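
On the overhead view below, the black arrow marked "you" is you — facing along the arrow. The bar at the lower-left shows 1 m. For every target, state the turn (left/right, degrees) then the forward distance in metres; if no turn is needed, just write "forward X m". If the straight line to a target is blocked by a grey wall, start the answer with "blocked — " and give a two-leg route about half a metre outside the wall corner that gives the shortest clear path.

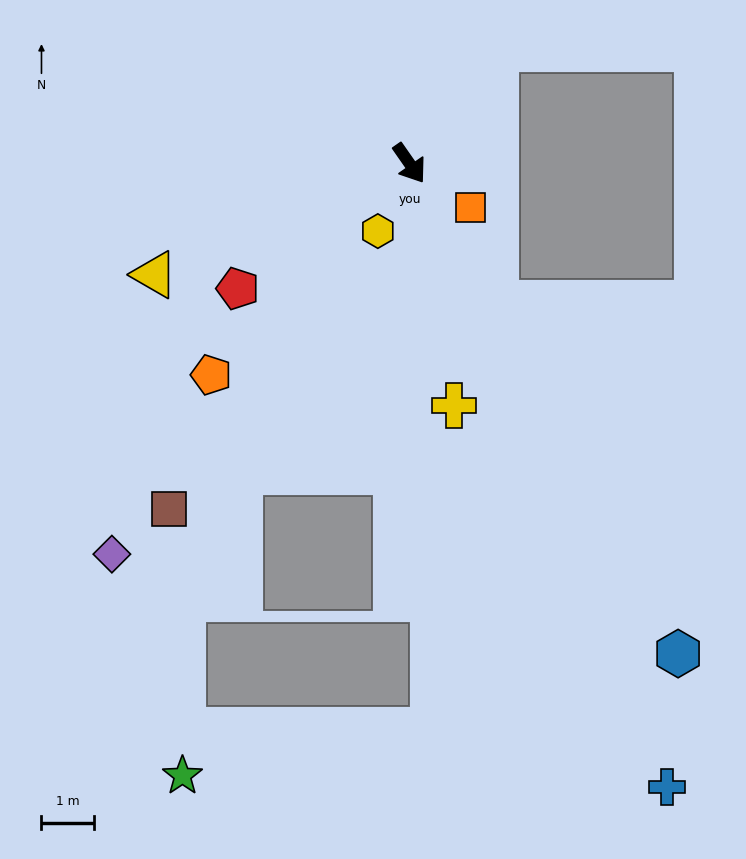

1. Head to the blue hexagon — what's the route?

turn right 6°, forward 10.6 m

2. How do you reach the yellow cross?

turn right 24°, forward 4.7 m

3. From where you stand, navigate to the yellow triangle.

turn right 101°, forward 5.3 m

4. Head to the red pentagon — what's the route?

turn right 89°, forward 4.0 m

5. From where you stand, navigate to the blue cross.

turn right 12°, forward 12.8 m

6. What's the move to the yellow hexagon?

turn right 60°, forward 1.4 m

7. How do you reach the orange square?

turn left 19°, forward 1.4 m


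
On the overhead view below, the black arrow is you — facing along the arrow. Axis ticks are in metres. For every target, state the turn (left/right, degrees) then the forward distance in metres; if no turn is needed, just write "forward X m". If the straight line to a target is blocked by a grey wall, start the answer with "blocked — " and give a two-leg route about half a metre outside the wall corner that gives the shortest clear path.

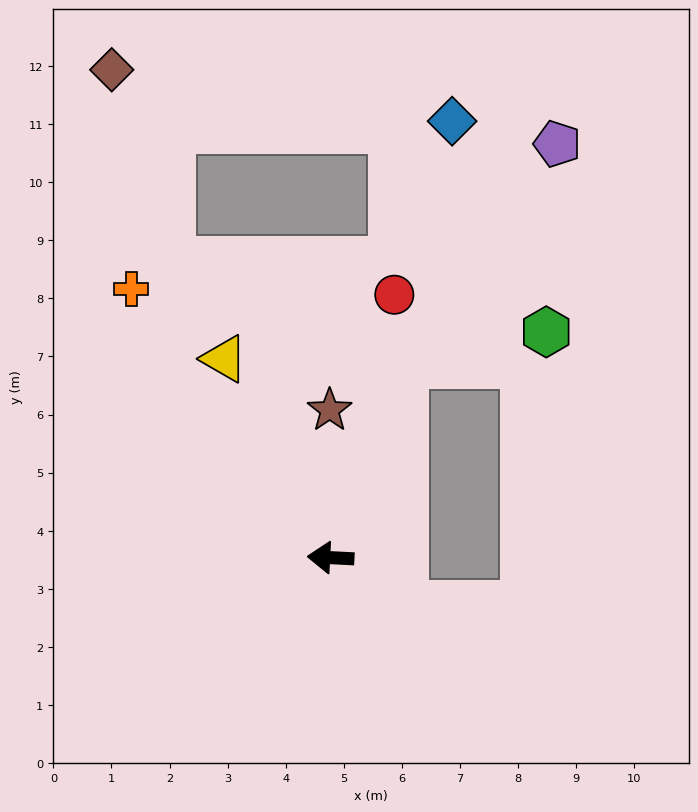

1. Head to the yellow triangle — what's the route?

turn right 59°, forward 3.9 m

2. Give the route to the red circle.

turn right 101°, forward 4.7 m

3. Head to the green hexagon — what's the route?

blocked — turn right 108°, forward 3.6 m, then turn right 57°, forward 2.5 m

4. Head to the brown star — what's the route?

turn right 87°, forward 2.5 m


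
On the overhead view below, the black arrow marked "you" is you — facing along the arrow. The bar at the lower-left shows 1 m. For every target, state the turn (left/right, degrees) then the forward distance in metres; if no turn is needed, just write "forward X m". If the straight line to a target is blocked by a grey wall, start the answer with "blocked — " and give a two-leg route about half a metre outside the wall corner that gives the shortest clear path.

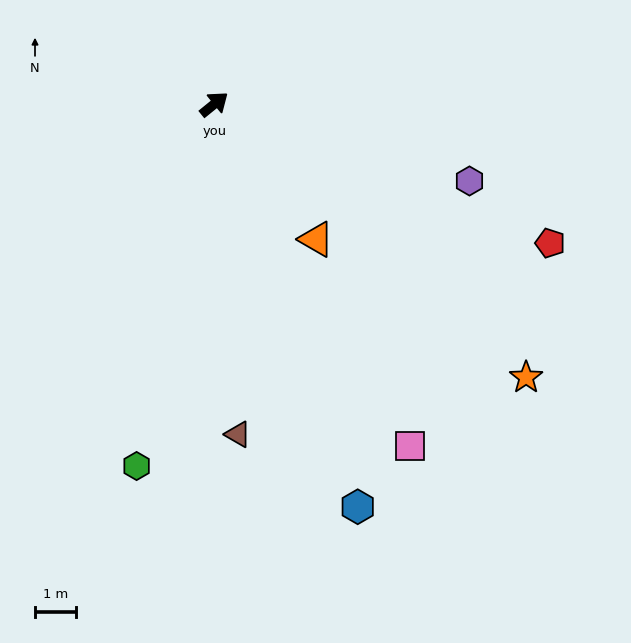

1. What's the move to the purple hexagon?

turn right 56°, forward 6.5 m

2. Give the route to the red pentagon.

turn right 62°, forward 8.9 m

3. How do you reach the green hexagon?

turn right 141°, forward 9.0 m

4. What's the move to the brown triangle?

turn right 125°, forward 8.1 m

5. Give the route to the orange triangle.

turn right 92°, forward 4.1 m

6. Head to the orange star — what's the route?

turn right 80°, forward 10.1 m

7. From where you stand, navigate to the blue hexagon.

turn right 109°, forward 10.4 m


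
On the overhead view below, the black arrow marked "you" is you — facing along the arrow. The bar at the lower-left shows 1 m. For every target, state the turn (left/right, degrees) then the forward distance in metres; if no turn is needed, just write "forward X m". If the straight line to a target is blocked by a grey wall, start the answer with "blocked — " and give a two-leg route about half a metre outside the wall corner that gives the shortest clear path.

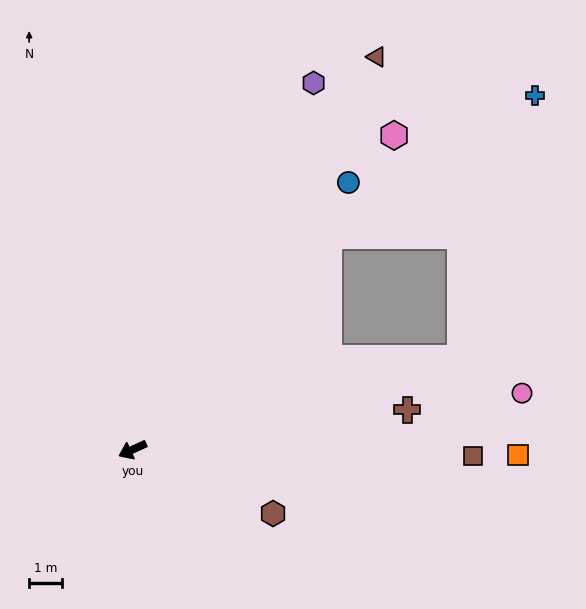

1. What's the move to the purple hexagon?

turn right 141°, forward 12.6 m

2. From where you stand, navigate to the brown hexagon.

turn left 131°, forward 4.8 m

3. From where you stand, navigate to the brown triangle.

turn right 147°, forward 14.3 m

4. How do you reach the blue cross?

blocked — turn right 157°, forward 9.0 m, then turn right 14°, forward 7.7 m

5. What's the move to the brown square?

turn left 154°, forward 10.5 m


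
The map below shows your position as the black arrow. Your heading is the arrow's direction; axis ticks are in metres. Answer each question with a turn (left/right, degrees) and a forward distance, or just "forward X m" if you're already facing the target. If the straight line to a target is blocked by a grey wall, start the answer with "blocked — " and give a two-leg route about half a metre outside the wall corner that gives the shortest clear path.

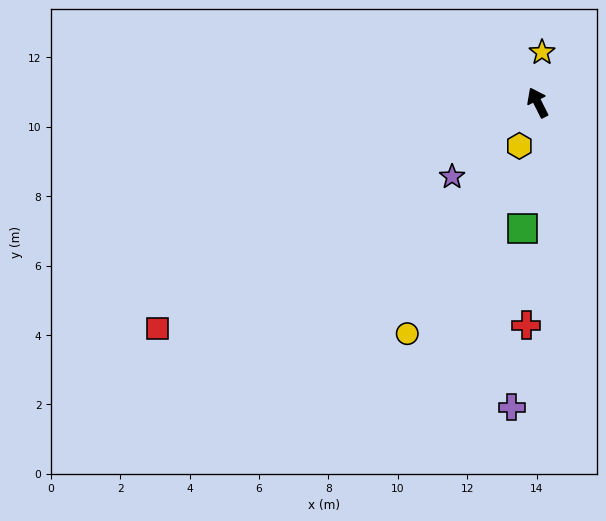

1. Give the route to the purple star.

turn left 104°, forward 3.3 m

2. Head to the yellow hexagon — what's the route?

turn left 130°, forward 1.4 m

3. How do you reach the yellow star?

turn right 32°, forward 1.5 m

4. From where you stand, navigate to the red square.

turn left 94°, forward 12.7 m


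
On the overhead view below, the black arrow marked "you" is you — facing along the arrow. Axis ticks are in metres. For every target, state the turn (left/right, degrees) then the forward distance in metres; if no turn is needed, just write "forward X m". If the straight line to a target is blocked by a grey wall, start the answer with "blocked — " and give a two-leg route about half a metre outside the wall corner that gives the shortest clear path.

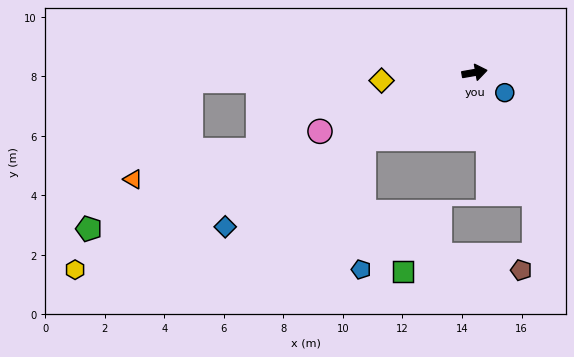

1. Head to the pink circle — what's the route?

turn right 169°, forward 5.6 m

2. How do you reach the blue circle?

turn right 44°, forward 1.2 m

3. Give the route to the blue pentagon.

blocked — turn right 159°, forward 4.3 m, then turn left 58°, forward 4.4 m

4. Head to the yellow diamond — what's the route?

turn left 175°, forward 3.1 m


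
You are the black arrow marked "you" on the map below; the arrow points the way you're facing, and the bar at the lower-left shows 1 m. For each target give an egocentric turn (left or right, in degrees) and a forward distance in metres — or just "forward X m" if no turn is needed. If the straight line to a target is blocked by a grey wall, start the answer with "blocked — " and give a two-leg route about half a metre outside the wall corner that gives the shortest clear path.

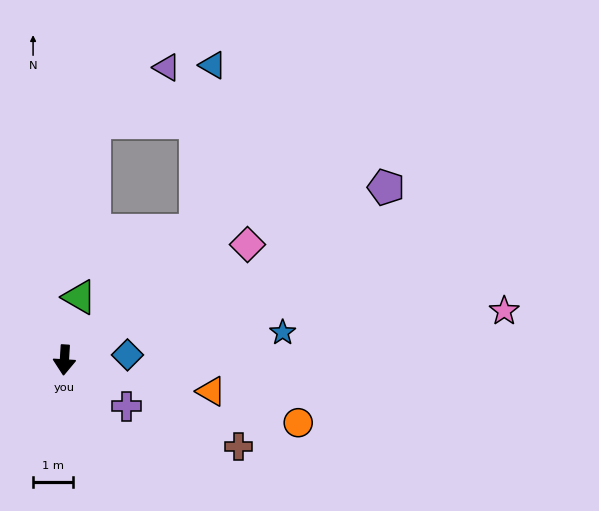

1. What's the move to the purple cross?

turn left 57°, forward 1.9 m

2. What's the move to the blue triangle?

blocked — turn left 138°, forward 4.6 m, then turn left 40°, forward 4.2 m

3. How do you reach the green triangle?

turn left 170°, forward 1.6 m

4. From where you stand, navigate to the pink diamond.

turn left 126°, forward 5.4 m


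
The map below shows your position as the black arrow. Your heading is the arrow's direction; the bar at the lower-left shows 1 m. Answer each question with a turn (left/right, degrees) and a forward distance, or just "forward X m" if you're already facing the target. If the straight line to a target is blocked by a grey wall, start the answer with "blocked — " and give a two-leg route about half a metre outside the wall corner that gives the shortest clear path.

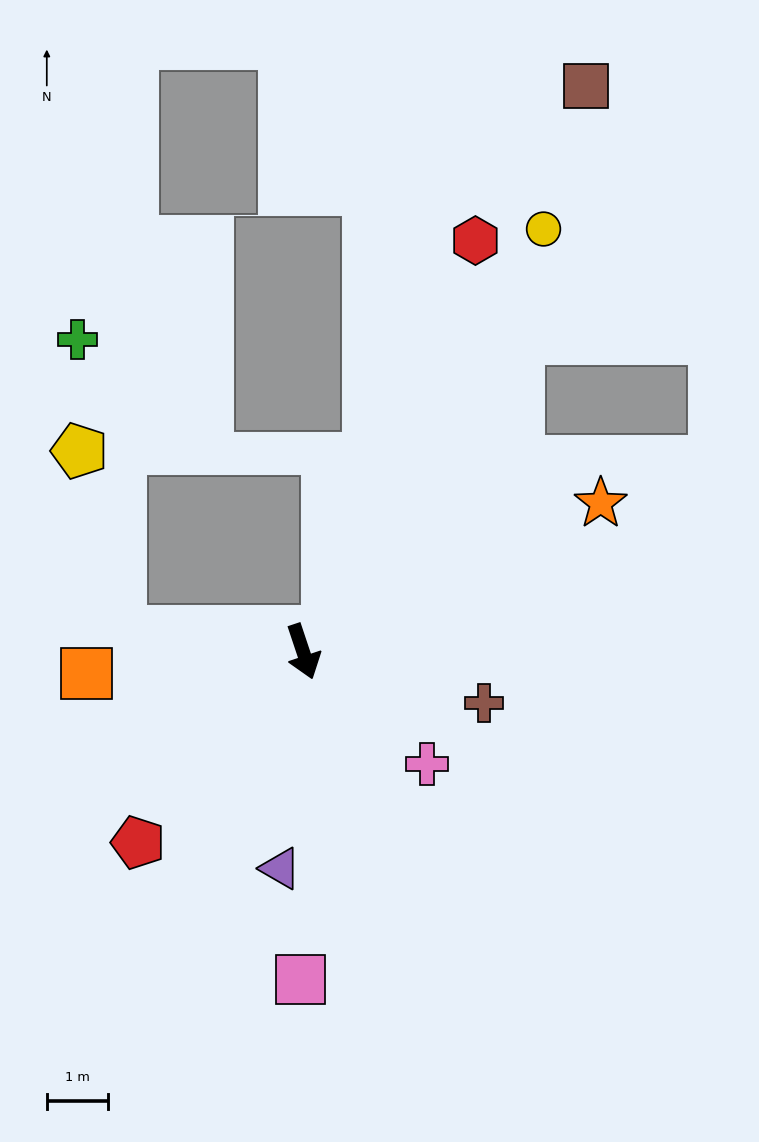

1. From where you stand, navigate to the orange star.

turn left 98°, forward 5.5 m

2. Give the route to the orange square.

turn right 103°, forward 3.6 m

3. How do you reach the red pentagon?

turn right 59°, forward 4.2 m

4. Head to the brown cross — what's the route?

turn left 56°, forward 3.1 m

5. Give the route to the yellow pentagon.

blocked — turn right 115°, forward 3.0 m, then turn right 71°, forward 3.0 m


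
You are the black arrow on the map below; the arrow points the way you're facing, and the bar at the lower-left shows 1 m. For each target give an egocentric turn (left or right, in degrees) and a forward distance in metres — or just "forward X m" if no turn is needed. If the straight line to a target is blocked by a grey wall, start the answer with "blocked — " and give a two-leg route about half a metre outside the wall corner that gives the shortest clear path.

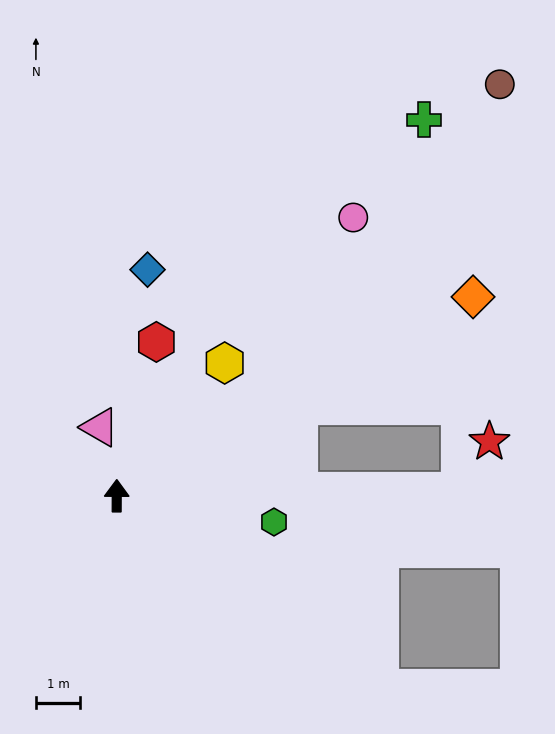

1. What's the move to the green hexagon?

turn right 99°, forward 3.6 m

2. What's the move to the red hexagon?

turn right 14°, forward 3.6 m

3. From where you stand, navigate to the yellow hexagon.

turn right 39°, forward 3.9 m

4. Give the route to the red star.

blocked — turn right 89°, forward 7.8 m, then turn left 58°, forward 1.3 m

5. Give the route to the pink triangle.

turn left 14°, forward 1.6 m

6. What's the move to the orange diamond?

turn right 61°, forward 9.2 m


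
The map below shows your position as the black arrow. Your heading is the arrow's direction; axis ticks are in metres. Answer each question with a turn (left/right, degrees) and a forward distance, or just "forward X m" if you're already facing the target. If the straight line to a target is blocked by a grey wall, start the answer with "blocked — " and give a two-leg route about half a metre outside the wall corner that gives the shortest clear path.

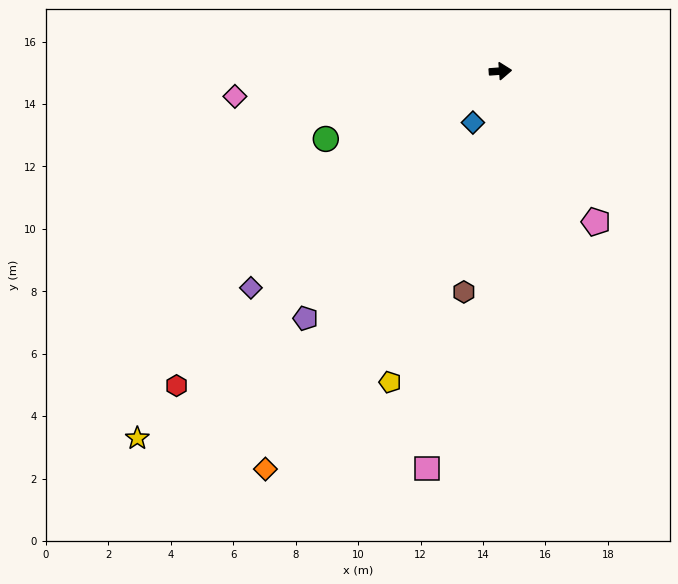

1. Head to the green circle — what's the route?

turn right 163°, forward 6.0 m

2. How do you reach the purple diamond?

turn right 143°, forward 10.6 m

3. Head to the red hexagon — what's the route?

turn right 140°, forward 14.5 m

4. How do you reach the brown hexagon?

turn right 104°, forward 7.2 m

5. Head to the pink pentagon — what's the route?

turn right 62°, forward 5.7 m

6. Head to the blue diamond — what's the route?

turn right 122°, forward 1.9 m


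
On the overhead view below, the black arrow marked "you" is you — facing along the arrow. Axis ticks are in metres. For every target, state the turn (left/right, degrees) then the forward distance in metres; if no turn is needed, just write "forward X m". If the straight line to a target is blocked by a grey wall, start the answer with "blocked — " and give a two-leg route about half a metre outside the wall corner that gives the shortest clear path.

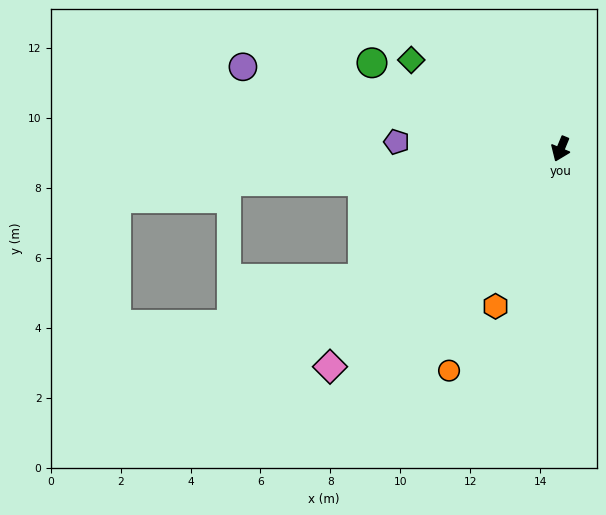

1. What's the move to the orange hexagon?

forward 4.9 m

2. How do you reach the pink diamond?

turn right 24°, forward 9.1 m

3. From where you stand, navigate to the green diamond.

turn right 98°, forward 5.0 m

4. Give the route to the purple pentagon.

turn right 70°, forward 4.7 m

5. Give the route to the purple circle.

turn right 82°, forward 9.4 m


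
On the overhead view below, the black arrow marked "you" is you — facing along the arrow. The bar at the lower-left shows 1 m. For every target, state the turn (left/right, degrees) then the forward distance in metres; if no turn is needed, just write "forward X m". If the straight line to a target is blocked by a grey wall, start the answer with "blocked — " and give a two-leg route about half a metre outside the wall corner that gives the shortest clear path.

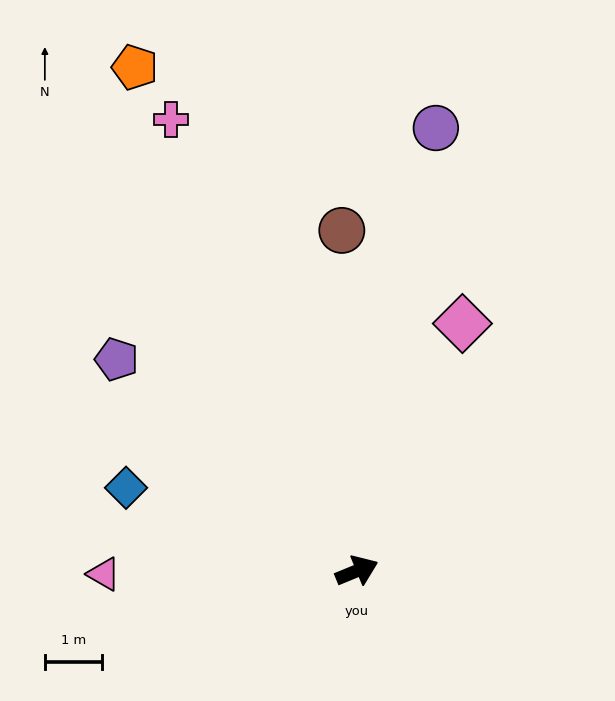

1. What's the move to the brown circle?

turn left 70°, forward 5.9 m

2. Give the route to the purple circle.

turn left 58°, forward 7.8 m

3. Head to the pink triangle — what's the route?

turn left 158°, forward 4.4 m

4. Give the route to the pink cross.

turn left 90°, forward 8.5 m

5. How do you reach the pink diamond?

turn left 45°, forward 4.7 m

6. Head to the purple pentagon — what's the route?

turn left 116°, forward 5.6 m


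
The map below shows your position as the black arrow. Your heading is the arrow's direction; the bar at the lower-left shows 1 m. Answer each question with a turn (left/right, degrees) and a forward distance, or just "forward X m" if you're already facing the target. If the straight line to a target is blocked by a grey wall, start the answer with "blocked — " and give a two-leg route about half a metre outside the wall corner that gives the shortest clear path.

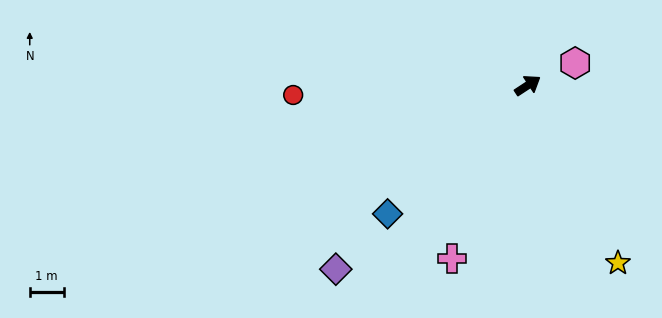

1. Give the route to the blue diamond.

turn right 171°, forward 5.6 m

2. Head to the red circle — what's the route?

turn left 149°, forward 6.9 m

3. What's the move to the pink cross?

turn right 147°, forward 5.5 m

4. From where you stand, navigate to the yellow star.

turn right 96°, forward 5.8 m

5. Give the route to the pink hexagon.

turn right 8°, forward 1.5 m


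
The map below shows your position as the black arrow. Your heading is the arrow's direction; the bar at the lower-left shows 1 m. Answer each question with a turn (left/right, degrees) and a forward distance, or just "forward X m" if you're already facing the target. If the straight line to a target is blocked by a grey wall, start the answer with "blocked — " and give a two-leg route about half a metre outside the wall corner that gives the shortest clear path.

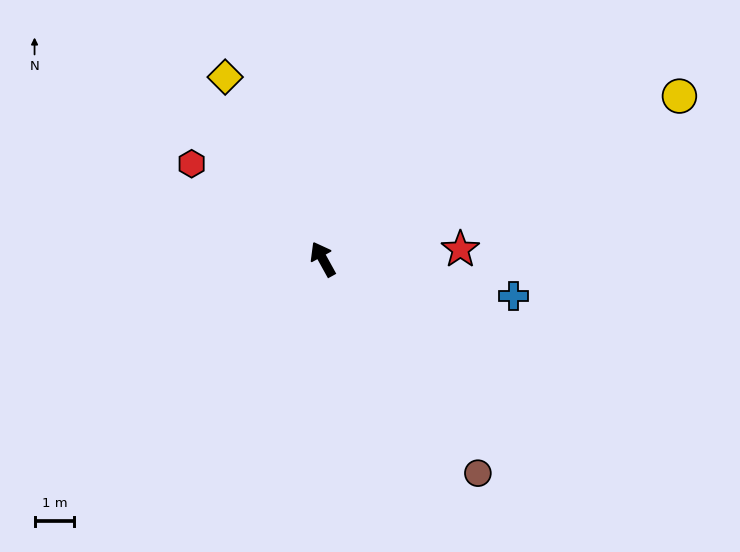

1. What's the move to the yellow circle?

turn right 94°, forward 9.8 m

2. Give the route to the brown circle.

turn right 173°, forward 6.6 m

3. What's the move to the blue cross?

turn right 130°, forward 4.9 m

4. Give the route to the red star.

turn right 115°, forward 3.5 m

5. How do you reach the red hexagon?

turn left 25°, forward 4.1 m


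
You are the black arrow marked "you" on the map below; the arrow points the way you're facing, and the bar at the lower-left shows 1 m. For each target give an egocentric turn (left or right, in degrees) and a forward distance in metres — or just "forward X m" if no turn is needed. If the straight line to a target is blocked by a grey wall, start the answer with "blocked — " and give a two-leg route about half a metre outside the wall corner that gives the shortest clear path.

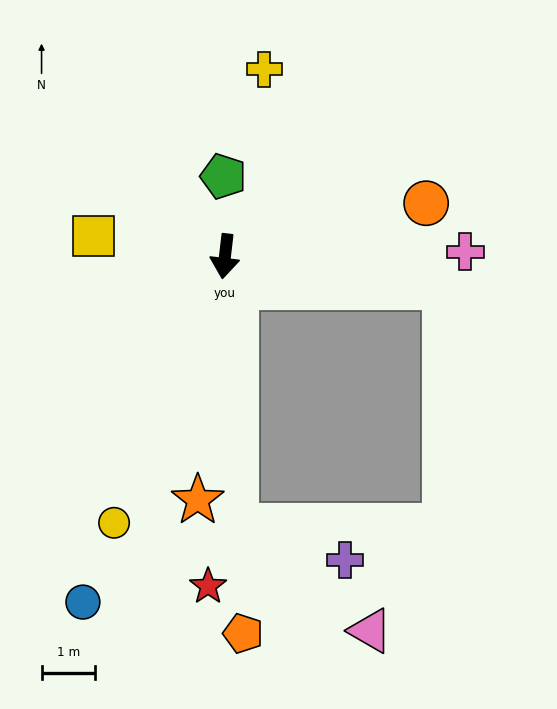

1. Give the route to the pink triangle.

blocked — turn left 9°, forward 5.1 m, then turn left 50°, forward 3.2 m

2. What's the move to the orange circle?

turn left 111°, forward 3.9 m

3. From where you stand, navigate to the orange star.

forward 4.6 m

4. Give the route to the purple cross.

blocked — turn left 9°, forward 5.1 m, then turn left 70°, forward 2.1 m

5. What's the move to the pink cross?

turn left 98°, forward 4.5 m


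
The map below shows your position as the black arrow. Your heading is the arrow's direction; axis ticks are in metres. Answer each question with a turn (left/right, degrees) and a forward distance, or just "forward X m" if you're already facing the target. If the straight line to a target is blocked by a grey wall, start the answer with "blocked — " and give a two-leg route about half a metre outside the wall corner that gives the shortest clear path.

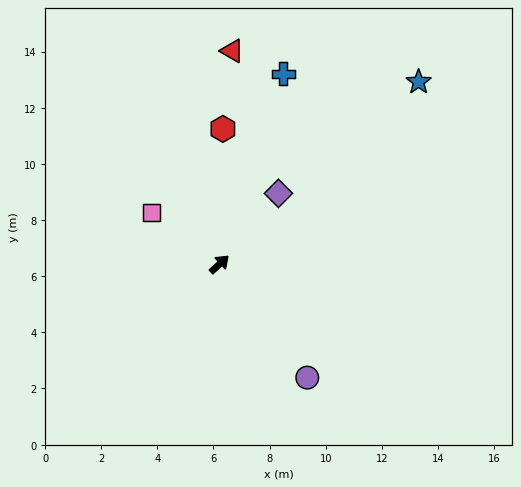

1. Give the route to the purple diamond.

turn left 7°, forward 3.3 m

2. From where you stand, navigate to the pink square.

turn left 100°, forward 3.0 m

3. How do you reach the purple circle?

turn right 95°, forward 5.1 m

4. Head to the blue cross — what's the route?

turn left 29°, forward 7.2 m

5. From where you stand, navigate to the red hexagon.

turn left 46°, forward 4.8 m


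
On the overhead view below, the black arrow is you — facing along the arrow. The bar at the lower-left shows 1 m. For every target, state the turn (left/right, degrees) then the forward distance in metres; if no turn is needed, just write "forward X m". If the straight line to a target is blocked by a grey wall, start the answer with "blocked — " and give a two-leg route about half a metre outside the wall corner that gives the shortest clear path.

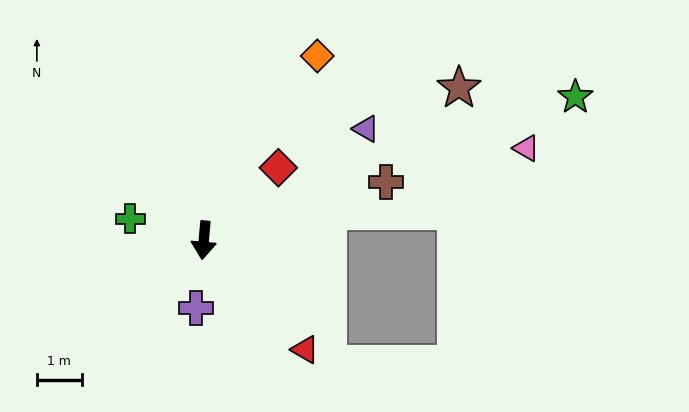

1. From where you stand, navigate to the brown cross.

turn left 113°, forward 4.3 m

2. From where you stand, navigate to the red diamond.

turn left 139°, forward 2.3 m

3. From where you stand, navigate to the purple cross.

forward 1.5 m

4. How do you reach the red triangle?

turn left 48°, forward 3.3 m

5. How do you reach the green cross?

turn right 101°, forward 1.7 m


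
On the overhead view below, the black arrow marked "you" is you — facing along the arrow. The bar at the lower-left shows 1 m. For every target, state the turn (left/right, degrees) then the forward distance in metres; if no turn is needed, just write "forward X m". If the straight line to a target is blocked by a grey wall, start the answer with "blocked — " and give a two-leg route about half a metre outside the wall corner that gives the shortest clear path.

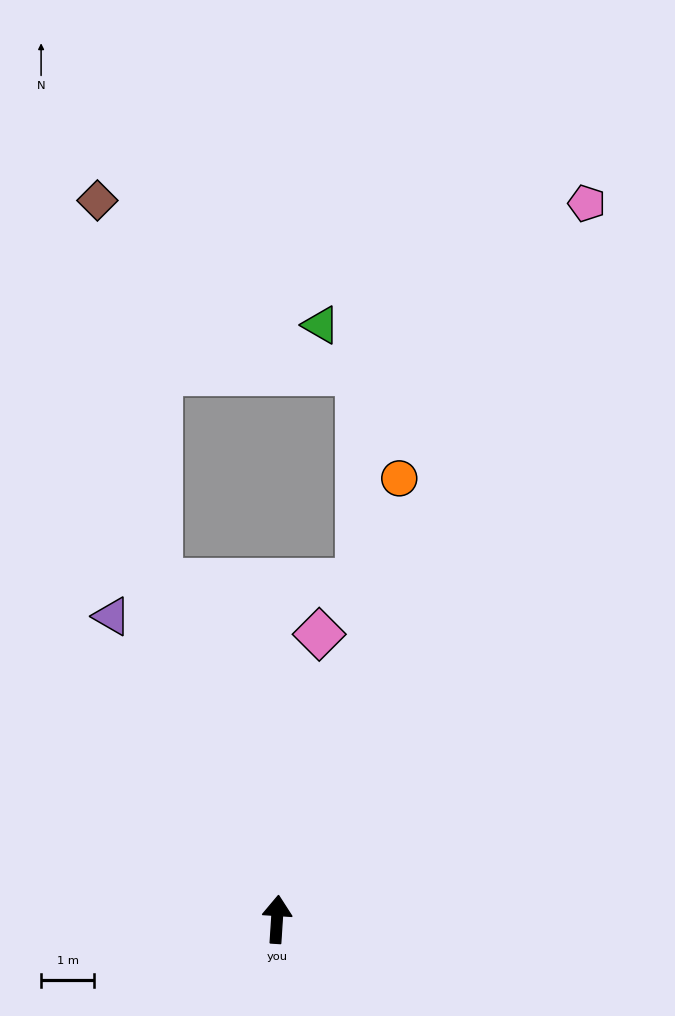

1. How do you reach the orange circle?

turn right 12°, forward 8.6 m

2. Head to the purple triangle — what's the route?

turn left 32°, forward 6.5 m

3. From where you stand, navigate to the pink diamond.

turn right 5°, forward 5.4 m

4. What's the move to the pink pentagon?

turn right 20°, forward 14.7 m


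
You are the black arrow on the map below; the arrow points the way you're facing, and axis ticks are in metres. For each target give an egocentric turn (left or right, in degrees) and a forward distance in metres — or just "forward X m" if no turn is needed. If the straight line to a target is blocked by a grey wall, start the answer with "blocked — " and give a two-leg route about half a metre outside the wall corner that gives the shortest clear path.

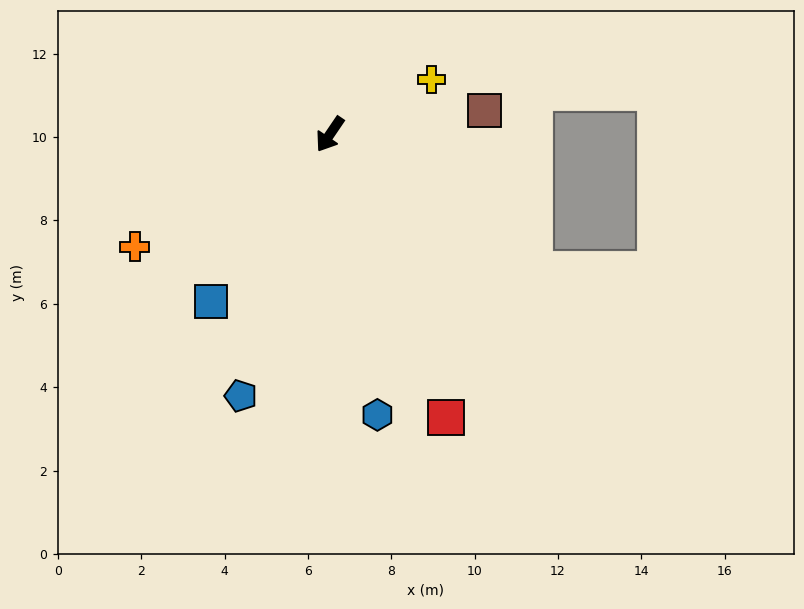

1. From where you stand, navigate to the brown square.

turn left 133°, forward 3.7 m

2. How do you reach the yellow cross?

turn left 152°, forward 2.8 m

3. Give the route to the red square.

turn left 56°, forward 7.3 m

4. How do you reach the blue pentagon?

turn left 15°, forward 6.6 m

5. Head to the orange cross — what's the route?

turn right 26°, forward 5.4 m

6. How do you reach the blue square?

forward 4.9 m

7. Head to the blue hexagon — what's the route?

turn left 44°, forward 6.8 m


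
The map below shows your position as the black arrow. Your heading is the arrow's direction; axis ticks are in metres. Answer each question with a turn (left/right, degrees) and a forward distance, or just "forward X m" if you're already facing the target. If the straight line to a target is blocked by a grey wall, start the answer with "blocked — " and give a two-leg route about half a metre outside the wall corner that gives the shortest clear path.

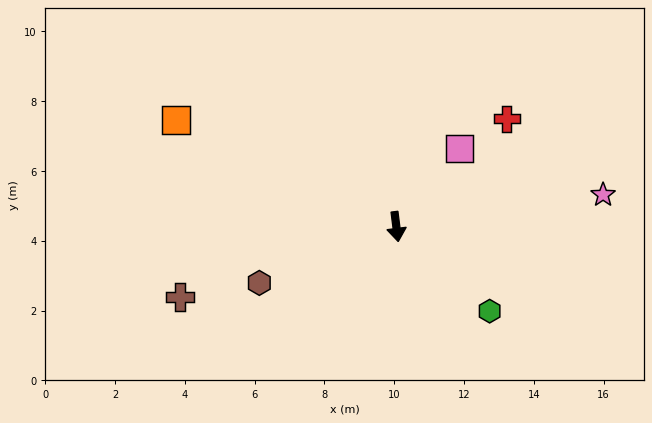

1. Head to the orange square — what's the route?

turn right 123°, forward 7.0 m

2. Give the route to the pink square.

turn left 134°, forward 2.9 m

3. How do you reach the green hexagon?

turn left 41°, forward 3.6 m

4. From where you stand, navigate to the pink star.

turn left 92°, forward 6.0 m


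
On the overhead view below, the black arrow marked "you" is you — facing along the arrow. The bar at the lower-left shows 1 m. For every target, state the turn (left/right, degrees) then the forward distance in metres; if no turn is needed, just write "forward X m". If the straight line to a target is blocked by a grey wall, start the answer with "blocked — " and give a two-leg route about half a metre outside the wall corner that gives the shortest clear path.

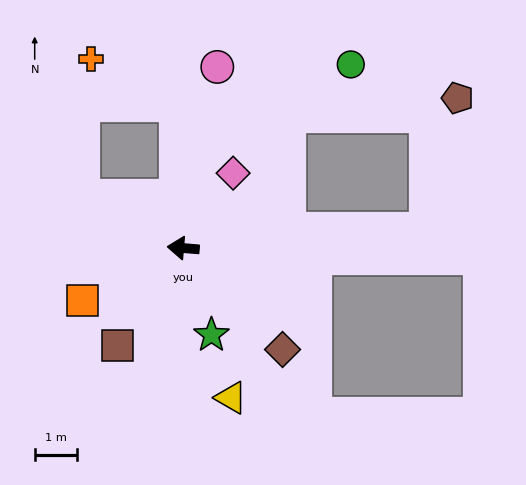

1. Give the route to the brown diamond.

turn left 139°, forward 3.3 m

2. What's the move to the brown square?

turn left 61°, forward 2.8 m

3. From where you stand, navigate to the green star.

turn left 113°, forward 2.1 m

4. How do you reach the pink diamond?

turn right 119°, forward 2.1 m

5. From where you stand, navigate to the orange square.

turn left 32°, forward 2.7 m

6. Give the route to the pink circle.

turn right 96°, forward 4.3 m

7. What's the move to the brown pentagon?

blocked — turn right 171°, forward 5.7 m, then turn left 73°, forward 3.2 m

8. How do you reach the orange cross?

blocked — turn right 83°, forward 3.4 m, then turn left 60°, forward 2.3 m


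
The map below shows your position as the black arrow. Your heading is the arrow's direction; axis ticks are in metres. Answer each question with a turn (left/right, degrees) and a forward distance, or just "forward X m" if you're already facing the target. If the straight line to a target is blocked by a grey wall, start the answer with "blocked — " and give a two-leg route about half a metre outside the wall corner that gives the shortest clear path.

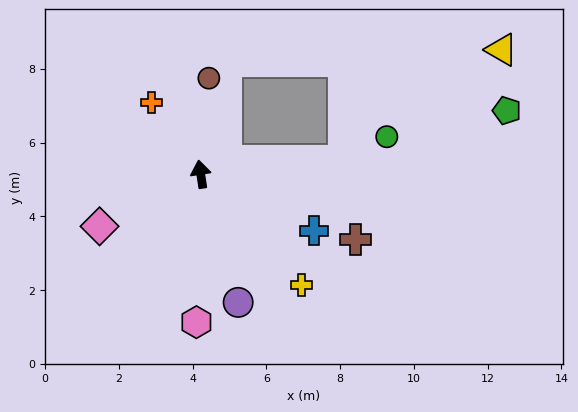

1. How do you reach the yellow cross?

turn right 146°, forward 4.1 m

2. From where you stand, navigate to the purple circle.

turn right 172°, forward 3.6 m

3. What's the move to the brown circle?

turn right 14°, forward 2.6 m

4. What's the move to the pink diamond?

turn left 109°, forward 3.1 m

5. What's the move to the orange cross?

turn left 26°, forward 2.4 m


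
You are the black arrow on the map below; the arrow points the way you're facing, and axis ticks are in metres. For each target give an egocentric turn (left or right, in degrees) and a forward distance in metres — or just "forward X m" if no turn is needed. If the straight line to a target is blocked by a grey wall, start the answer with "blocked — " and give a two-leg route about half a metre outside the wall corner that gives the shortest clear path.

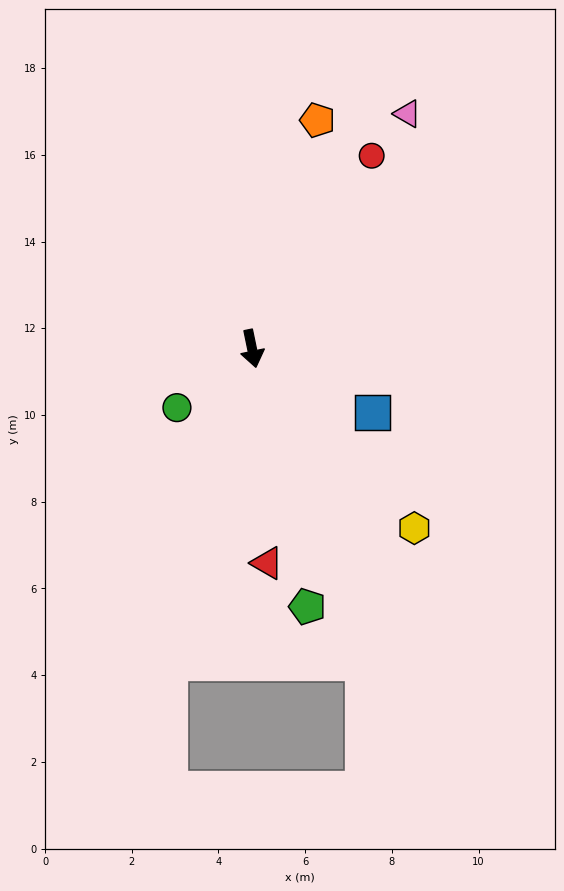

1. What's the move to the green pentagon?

forward 6.1 m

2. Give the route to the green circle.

turn right 63°, forward 2.2 m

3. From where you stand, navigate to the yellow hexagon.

turn left 30°, forward 5.6 m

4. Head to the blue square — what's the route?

turn left 50°, forward 3.1 m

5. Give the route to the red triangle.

turn right 8°, forward 5.0 m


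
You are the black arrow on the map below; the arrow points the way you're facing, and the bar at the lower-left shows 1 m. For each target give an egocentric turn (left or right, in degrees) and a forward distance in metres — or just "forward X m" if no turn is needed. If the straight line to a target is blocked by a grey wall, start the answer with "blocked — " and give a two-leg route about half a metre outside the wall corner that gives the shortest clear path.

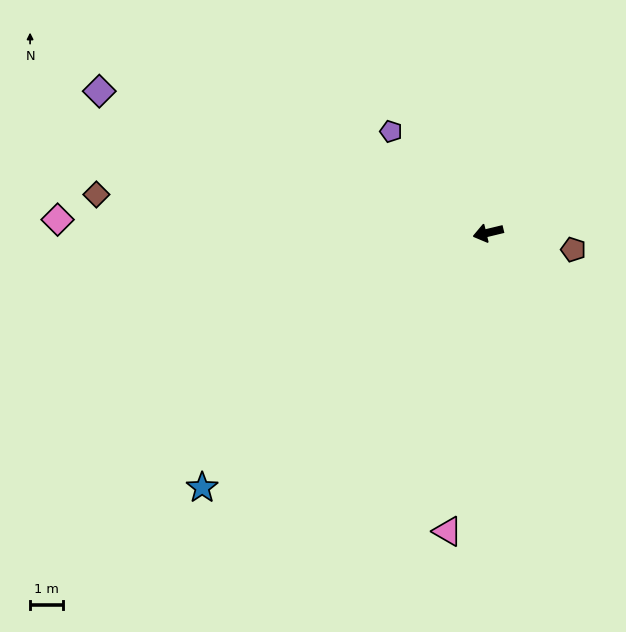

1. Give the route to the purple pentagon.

turn right 60°, forward 4.3 m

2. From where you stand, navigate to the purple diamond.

turn right 34°, forward 12.5 m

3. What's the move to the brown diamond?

turn right 19°, forward 11.9 m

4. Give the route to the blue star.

turn left 28°, forward 11.6 m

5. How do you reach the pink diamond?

turn right 15°, forward 13.1 m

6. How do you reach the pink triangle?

turn left 69°, forward 9.1 m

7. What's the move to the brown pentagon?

turn left 155°, forward 2.6 m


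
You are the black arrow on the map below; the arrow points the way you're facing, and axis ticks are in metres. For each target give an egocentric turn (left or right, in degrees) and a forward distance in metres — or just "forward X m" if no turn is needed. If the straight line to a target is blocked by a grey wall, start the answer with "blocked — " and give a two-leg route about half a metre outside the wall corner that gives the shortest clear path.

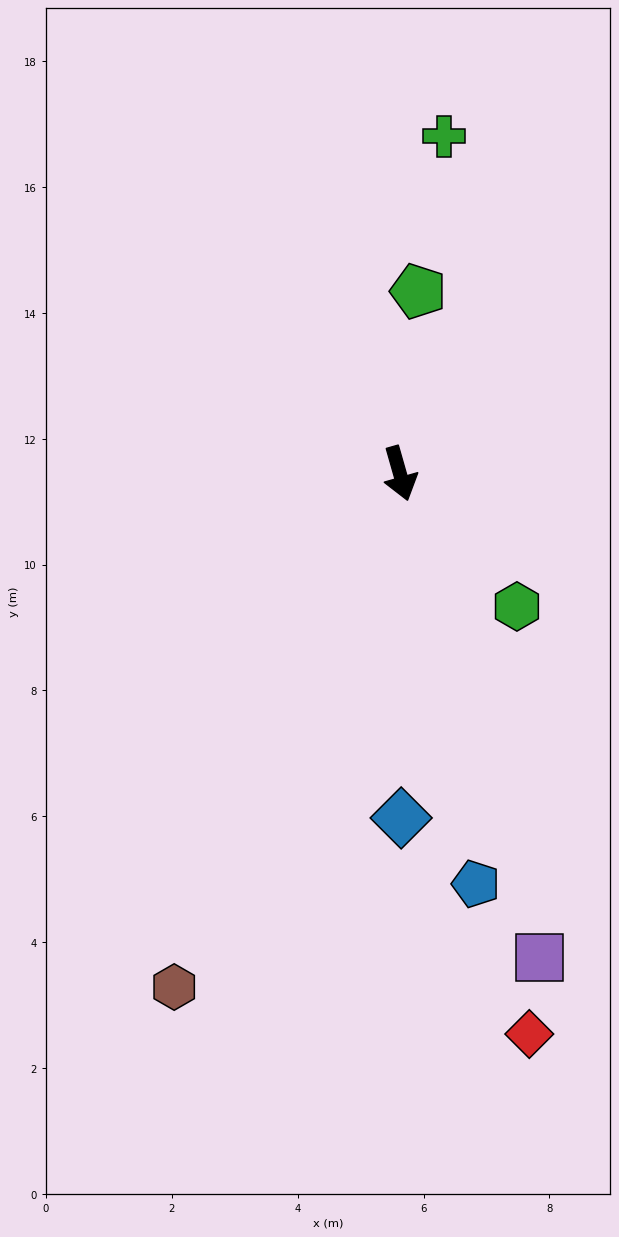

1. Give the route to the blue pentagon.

turn right 5°, forward 6.6 m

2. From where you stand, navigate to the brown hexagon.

turn right 40°, forward 8.9 m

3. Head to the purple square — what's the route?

forward 8.0 m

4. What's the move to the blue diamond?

turn right 16°, forward 5.5 m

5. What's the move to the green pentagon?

turn left 158°, forward 2.9 m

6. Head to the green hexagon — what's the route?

turn left 25°, forward 2.8 m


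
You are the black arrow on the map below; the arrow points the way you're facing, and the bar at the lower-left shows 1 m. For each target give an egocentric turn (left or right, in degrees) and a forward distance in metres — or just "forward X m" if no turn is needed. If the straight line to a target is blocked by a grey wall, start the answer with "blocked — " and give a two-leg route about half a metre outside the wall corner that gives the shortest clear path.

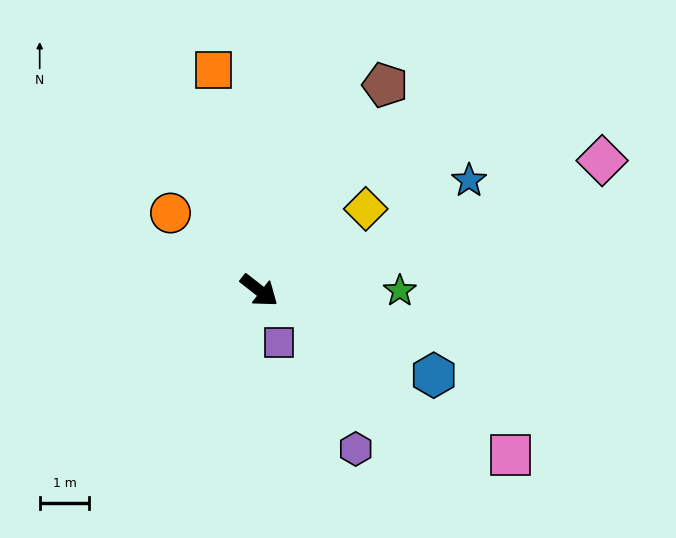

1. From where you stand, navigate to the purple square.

turn right 32°, forward 1.1 m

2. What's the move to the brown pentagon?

turn left 96°, forward 4.8 m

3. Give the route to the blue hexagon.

turn left 12°, forward 3.9 m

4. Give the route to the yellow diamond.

turn left 75°, forward 2.7 m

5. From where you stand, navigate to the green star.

turn left 38°, forward 2.8 m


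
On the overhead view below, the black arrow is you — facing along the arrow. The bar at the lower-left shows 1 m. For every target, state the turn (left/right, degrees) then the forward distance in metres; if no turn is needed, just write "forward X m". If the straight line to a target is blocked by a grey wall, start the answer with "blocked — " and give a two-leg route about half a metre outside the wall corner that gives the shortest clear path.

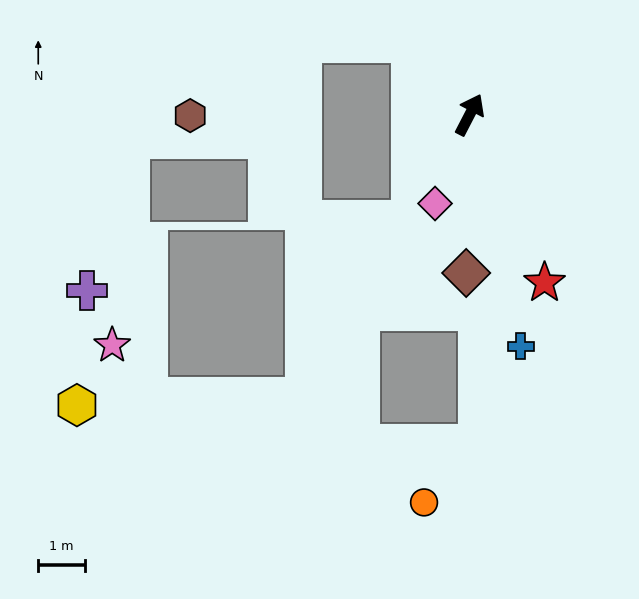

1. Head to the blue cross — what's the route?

turn right 140°, forward 5.1 m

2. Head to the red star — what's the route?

turn right 129°, forward 3.9 m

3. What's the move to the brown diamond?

turn right 154°, forward 3.4 m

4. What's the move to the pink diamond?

turn right 174°, forward 2.0 m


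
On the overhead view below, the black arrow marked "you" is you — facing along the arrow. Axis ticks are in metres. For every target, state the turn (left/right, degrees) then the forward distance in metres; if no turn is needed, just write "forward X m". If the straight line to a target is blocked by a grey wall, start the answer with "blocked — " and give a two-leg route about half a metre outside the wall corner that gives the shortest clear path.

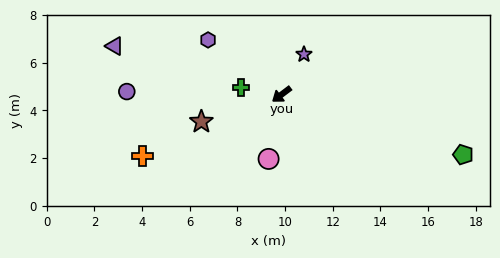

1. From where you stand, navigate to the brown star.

turn right 18°, forward 3.6 m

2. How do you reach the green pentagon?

turn left 125°, forward 8.0 m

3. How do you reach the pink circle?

turn left 42°, forward 2.8 m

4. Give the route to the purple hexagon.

turn right 74°, forward 3.8 m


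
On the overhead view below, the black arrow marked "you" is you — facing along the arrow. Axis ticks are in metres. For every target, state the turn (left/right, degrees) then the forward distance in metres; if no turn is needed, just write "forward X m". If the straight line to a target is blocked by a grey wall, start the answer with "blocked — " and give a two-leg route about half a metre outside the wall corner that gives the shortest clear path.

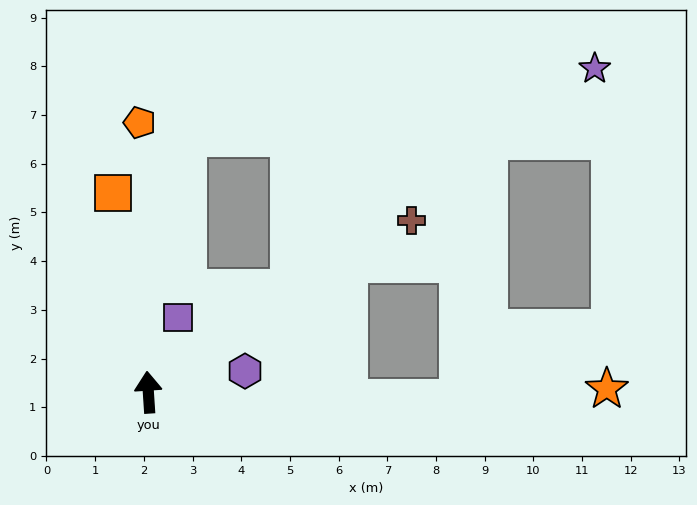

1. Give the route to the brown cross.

turn right 61°, forward 6.5 m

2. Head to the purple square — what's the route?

turn right 25°, forward 1.6 m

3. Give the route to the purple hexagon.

turn right 81°, forward 2.0 m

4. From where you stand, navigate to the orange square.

turn left 6°, forward 4.2 m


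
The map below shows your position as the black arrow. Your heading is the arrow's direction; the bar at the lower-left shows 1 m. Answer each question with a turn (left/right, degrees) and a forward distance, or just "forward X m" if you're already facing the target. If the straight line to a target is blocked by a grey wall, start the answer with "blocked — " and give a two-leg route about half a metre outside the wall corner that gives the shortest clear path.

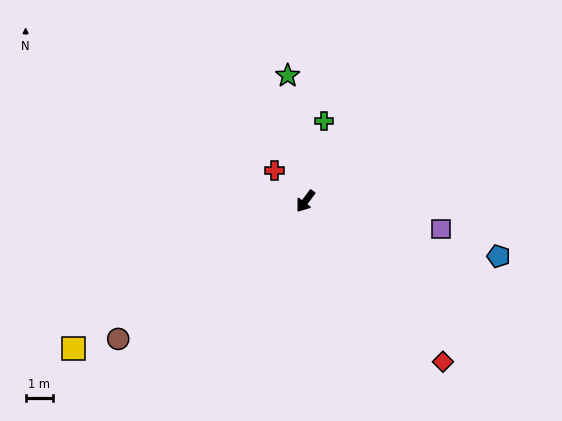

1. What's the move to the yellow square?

turn right 21°, forward 10.1 m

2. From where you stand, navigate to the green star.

turn right 135°, forward 4.6 m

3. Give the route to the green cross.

turn right 156°, forward 3.0 m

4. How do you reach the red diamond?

turn left 77°, forward 7.7 m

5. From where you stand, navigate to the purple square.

turn left 115°, forward 5.1 m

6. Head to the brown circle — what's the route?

turn right 17°, forward 8.5 m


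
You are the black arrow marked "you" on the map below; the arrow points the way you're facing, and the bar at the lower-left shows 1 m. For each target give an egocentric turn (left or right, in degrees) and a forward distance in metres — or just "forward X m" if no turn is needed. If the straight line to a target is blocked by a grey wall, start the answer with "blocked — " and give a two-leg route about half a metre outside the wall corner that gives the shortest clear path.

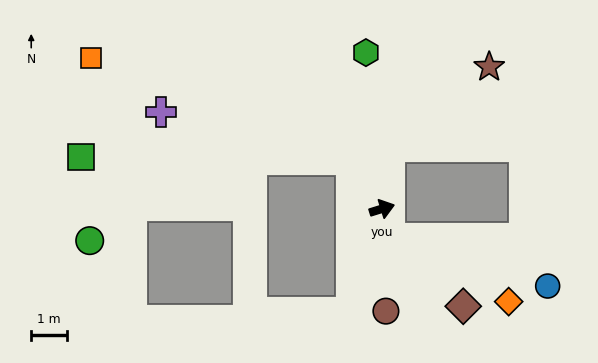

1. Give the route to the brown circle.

turn right 105°, forward 2.9 m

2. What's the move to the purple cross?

blocked — turn left 105°, forward 1.6 m, then turn left 44°, forward 5.5 m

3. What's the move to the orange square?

blocked — turn left 105°, forward 1.6 m, then turn left 36°, forward 7.8 m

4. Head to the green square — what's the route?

blocked — turn left 105°, forward 1.6 m, then turn left 57°, forward 7.5 m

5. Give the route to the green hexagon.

turn left 79°, forward 4.4 m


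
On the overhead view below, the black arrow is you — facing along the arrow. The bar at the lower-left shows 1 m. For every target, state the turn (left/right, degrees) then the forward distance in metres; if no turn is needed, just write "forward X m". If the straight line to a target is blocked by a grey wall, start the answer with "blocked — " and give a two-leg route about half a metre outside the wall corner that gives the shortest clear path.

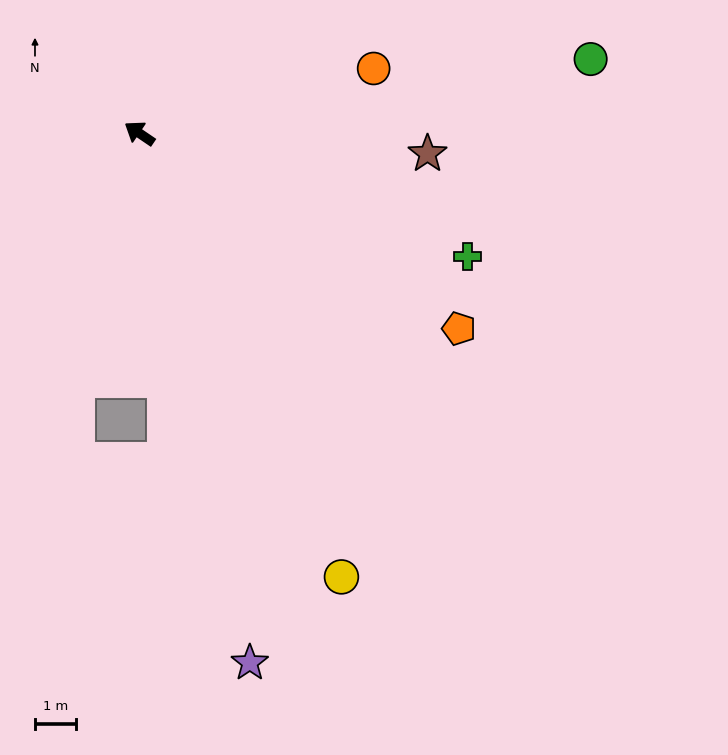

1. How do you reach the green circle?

turn right 136°, forward 11.2 m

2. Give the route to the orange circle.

turn right 130°, forward 5.9 m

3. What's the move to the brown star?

turn right 150°, forward 7.0 m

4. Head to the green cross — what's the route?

turn right 166°, forward 8.6 m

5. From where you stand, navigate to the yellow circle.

turn left 149°, forward 11.9 m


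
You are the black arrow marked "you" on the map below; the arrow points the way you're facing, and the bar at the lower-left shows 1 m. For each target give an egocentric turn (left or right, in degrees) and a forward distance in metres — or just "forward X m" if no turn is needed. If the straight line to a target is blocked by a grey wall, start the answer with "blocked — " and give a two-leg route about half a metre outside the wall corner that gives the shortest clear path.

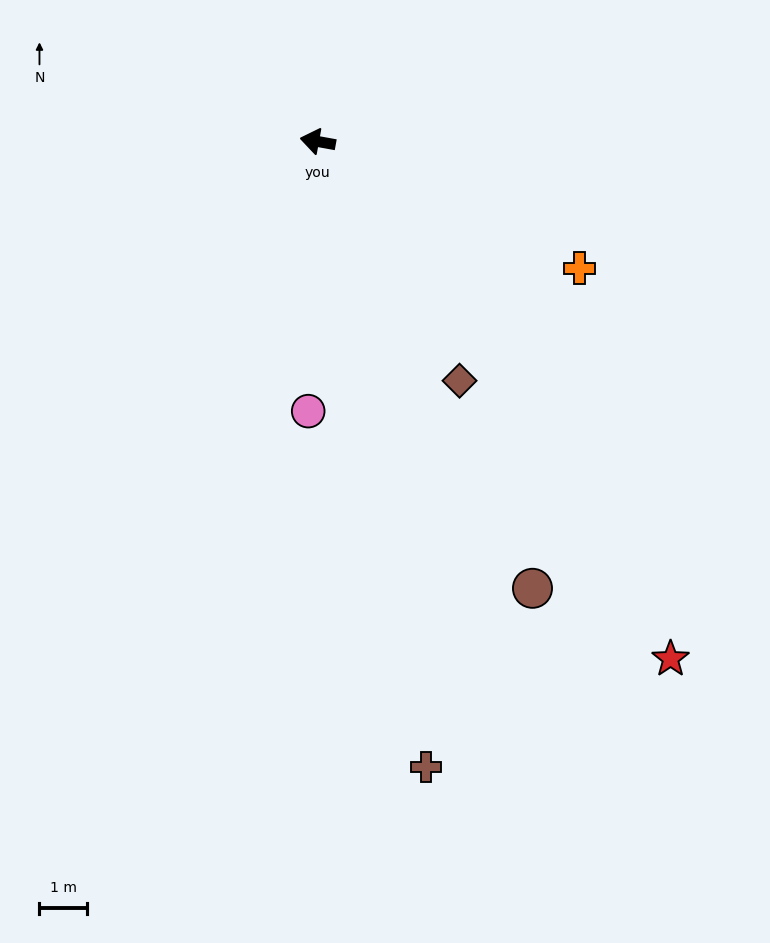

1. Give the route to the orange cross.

turn left 164°, forward 6.2 m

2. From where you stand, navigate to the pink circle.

turn left 98°, forward 5.7 m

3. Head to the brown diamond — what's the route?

turn left 131°, forward 5.9 m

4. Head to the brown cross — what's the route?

turn left 110°, forward 13.5 m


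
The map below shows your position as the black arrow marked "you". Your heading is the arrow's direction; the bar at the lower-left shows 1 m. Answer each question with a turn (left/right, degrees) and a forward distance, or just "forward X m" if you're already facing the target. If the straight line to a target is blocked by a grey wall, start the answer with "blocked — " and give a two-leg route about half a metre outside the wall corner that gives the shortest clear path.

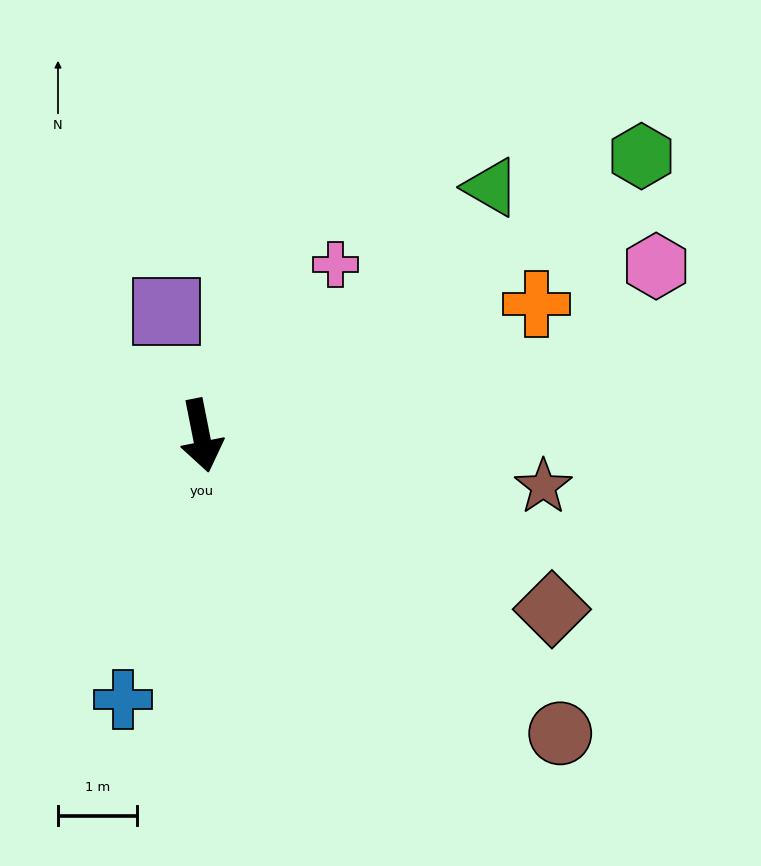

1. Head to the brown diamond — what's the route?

turn left 52°, forward 4.9 m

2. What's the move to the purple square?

turn right 176°, forward 1.6 m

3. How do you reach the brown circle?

turn left 39°, forward 5.9 m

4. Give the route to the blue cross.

turn right 28°, forward 3.5 m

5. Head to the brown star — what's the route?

turn left 70°, forward 4.4 m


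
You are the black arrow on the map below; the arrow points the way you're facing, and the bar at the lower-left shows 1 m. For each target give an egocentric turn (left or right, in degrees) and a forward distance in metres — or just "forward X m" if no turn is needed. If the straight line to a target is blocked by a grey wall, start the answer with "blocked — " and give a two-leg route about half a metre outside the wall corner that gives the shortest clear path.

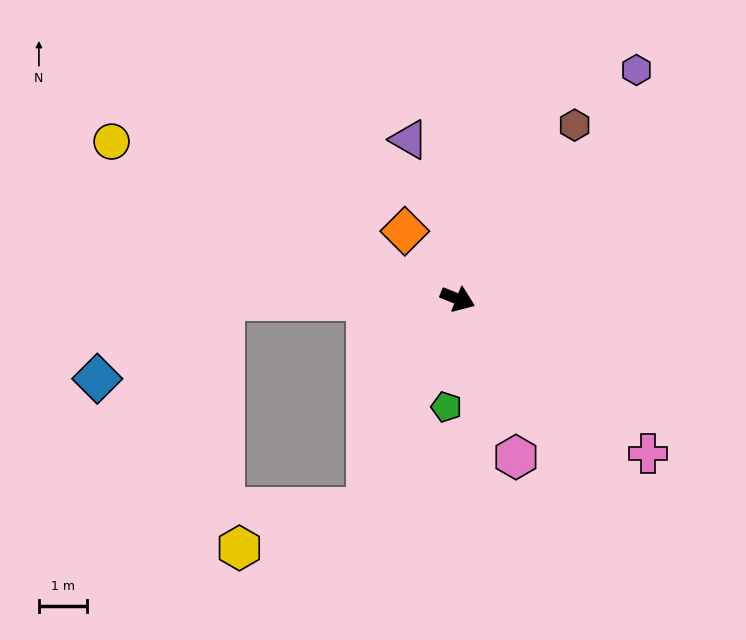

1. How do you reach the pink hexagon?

turn right 48°, forward 3.5 m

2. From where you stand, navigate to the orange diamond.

turn left 150°, forward 1.8 m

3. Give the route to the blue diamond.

blocked — turn right 158°, forward 4.8 m, then turn left 32°, forward 3.1 m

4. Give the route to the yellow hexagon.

blocked — turn right 92°, forward 4.7 m, then turn right 49°, forward 2.8 m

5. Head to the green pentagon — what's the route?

turn right 74°, forward 2.3 m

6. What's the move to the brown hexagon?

turn left 78°, forward 4.3 m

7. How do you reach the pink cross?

turn right 17°, forward 5.1 m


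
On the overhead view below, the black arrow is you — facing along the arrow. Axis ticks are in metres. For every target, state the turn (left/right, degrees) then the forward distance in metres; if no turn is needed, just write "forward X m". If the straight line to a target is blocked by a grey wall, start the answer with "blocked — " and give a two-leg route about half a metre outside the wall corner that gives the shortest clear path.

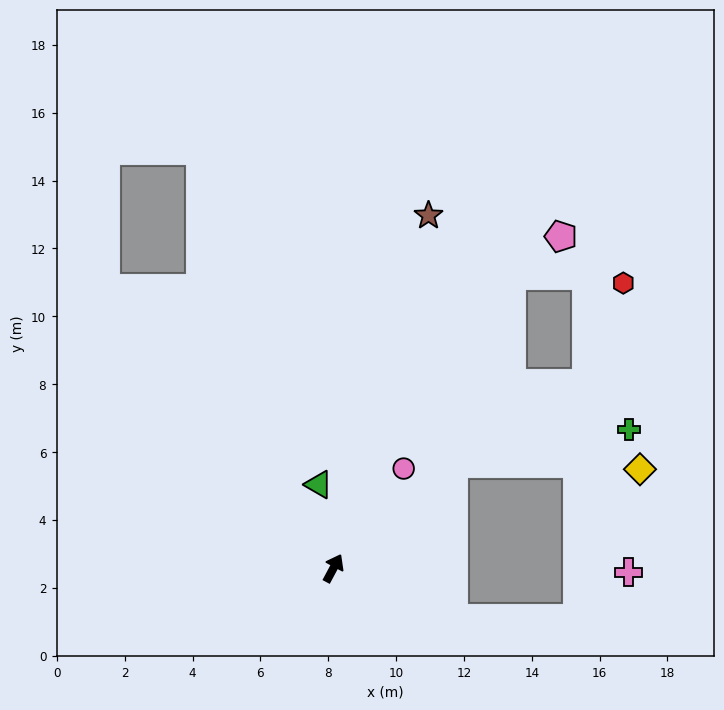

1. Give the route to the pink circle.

turn right 7°, forward 3.6 m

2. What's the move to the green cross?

blocked — turn right 21°, forward 4.7 m, then turn right 30°, forward 5.3 m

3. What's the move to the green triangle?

turn left 38°, forward 2.5 m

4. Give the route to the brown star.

turn left 13°, forward 10.8 m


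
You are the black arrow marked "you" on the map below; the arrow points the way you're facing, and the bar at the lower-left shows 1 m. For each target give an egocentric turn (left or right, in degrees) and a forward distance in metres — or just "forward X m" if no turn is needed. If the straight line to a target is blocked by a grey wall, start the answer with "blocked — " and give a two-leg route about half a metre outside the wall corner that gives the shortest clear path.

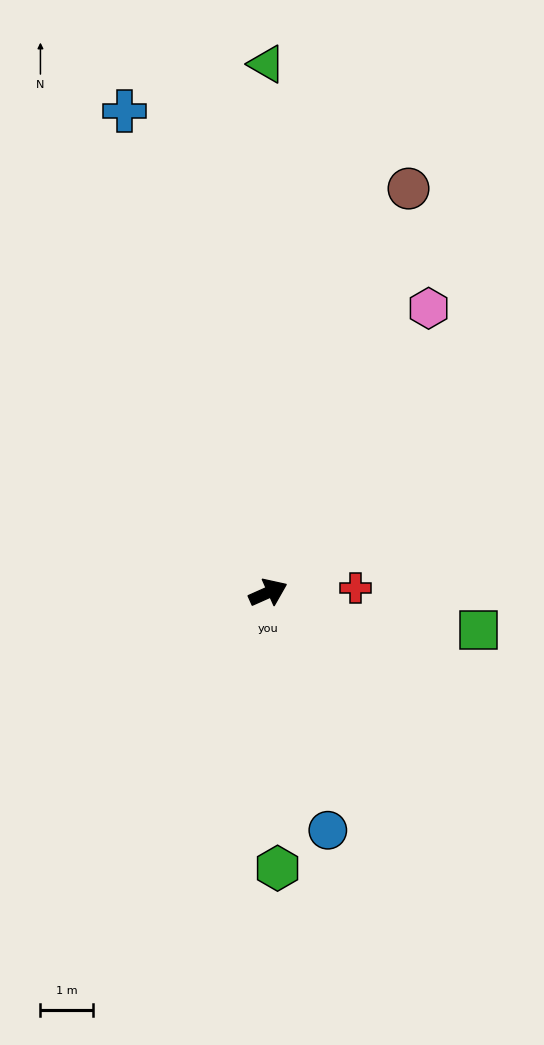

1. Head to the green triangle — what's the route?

turn left 66°, forward 10.1 m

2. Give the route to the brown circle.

turn left 47°, forward 8.2 m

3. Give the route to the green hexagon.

turn right 112°, forward 5.3 m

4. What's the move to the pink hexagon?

turn left 37°, forward 6.2 m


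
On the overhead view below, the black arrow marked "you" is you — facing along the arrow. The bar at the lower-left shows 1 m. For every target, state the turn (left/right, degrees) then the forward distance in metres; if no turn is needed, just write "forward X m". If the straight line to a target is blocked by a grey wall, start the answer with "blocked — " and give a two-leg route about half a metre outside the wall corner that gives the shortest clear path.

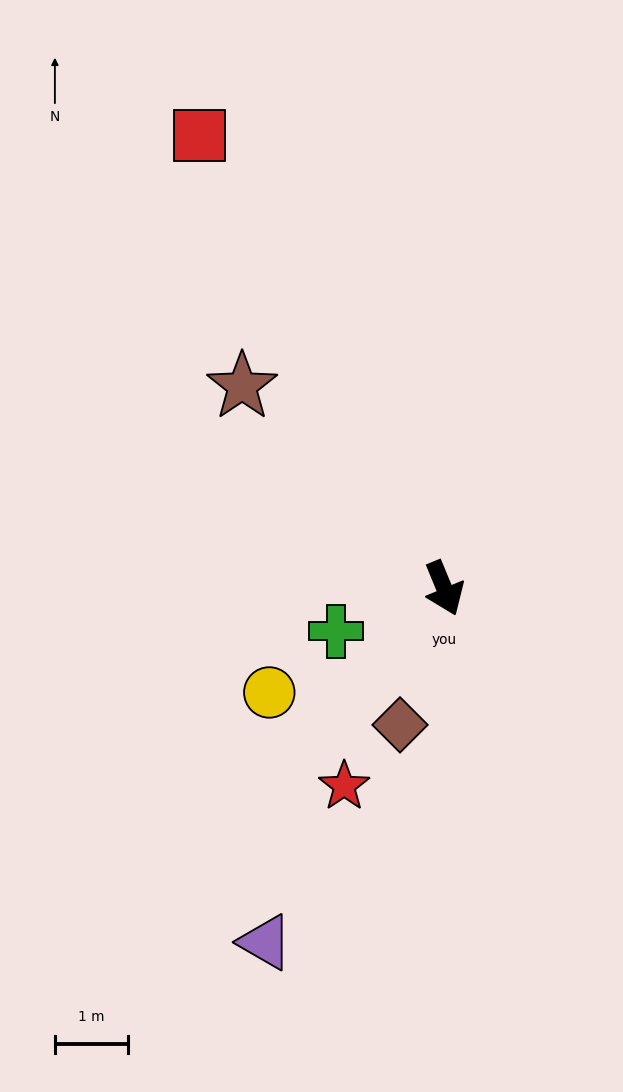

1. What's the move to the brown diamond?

turn right 40°, forward 2.0 m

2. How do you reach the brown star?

turn right 157°, forward 3.9 m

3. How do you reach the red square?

turn right 174°, forward 7.0 m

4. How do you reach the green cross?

turn right 91°, forward 1.6 m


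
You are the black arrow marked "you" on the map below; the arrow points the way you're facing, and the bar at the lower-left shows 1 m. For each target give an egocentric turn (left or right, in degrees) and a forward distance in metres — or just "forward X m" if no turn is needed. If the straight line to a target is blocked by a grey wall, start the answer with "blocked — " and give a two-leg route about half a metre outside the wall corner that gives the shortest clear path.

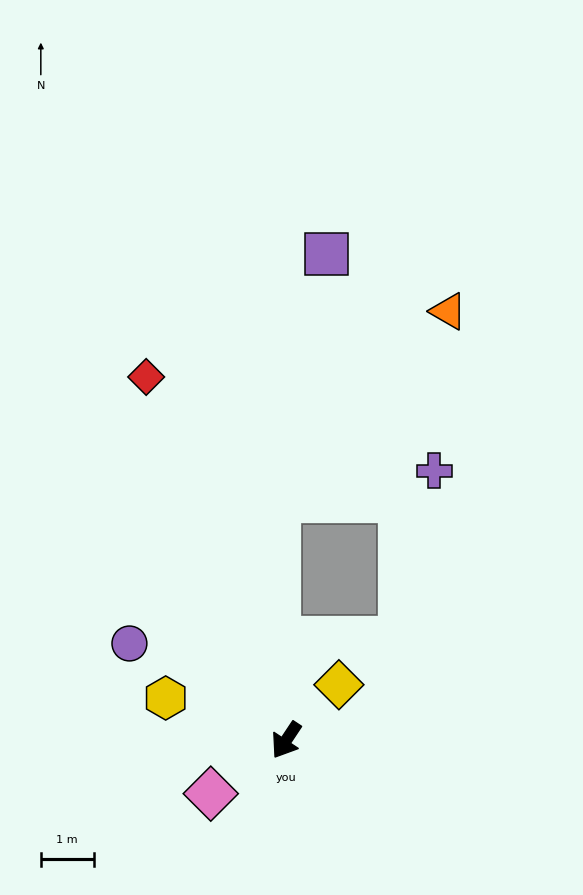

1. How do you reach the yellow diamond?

turn left 170°, forward 1.4 m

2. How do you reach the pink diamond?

turn right 21°, forward 1.7 m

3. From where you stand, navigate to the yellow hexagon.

turn right 76°, forward 2.4 m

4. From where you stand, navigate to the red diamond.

turn right 125°, forward 7.3 m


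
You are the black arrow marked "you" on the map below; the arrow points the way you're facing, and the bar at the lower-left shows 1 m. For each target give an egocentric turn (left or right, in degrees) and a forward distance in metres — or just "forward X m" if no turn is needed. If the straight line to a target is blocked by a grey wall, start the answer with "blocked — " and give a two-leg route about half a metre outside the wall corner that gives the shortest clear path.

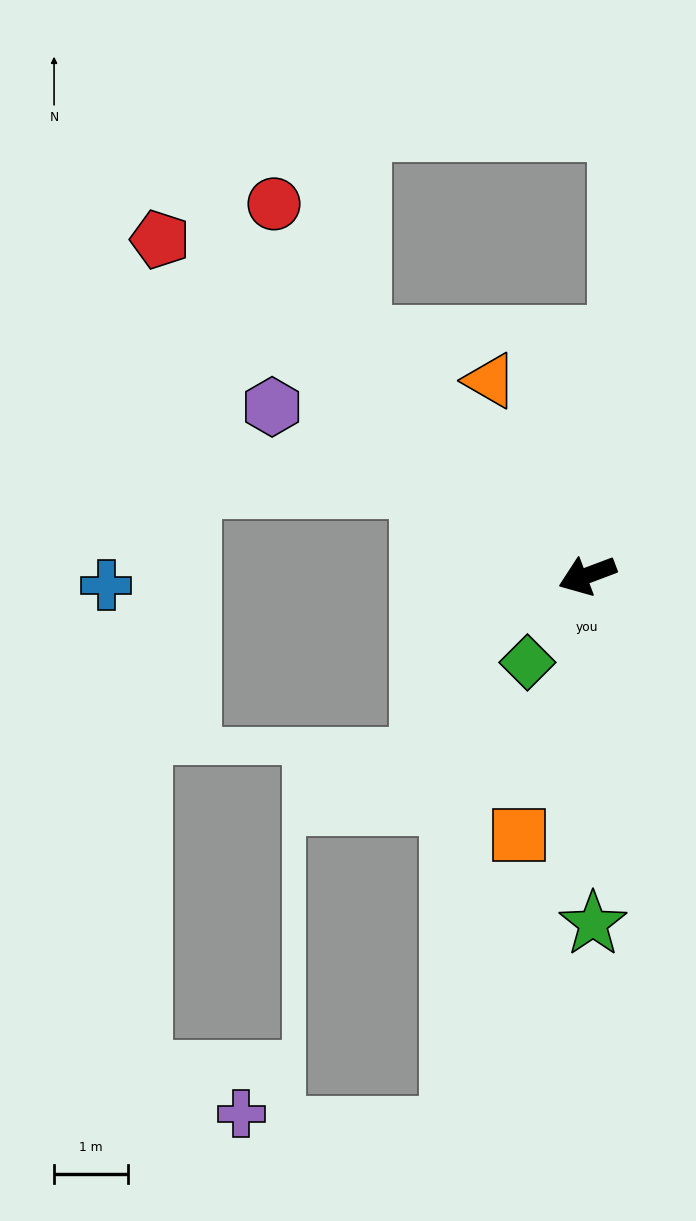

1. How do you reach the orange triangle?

turn right 84°, forward 2.9 m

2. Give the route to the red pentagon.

turn right 59°, forward 7.4 m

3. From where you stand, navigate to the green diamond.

turn left 35°, forward 1.4 m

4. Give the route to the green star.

turn left 70°, forward 4.7 m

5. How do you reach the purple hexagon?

turn right 49°, forward 4.8 m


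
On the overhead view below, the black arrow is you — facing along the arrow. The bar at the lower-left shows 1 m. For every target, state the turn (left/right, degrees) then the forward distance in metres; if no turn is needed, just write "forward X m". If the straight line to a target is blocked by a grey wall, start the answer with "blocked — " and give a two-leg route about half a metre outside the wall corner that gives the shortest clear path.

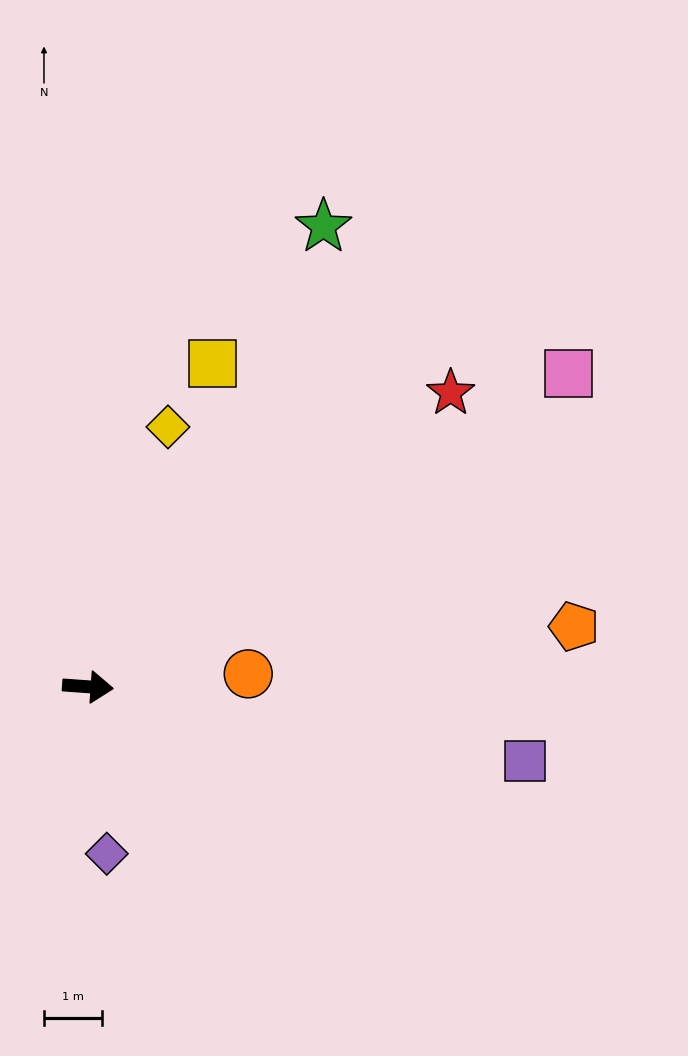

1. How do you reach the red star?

turn left 43°, forward 8.0 m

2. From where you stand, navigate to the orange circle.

turn left 9°, forward 2.8 m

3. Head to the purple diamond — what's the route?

turn right 79°, forward 2.9 m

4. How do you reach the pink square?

turn left 37°, forward 9.9 m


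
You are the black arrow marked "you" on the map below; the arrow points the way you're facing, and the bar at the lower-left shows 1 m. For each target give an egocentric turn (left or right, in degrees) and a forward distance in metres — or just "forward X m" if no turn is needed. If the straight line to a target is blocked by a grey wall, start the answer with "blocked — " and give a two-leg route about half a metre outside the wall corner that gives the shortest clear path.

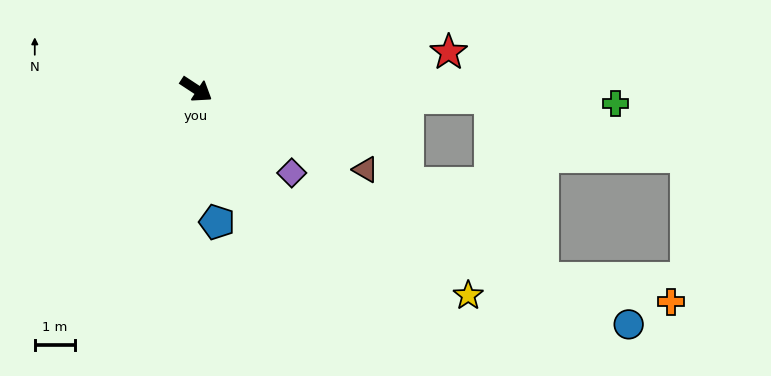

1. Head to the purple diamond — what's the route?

turn right 8°, forward 3.1 m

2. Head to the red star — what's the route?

turn left 42°, forward 6.3 m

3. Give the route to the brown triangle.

turn left 8°, forward 4.6 m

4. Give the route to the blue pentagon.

turn right 48°, forward 3.3 m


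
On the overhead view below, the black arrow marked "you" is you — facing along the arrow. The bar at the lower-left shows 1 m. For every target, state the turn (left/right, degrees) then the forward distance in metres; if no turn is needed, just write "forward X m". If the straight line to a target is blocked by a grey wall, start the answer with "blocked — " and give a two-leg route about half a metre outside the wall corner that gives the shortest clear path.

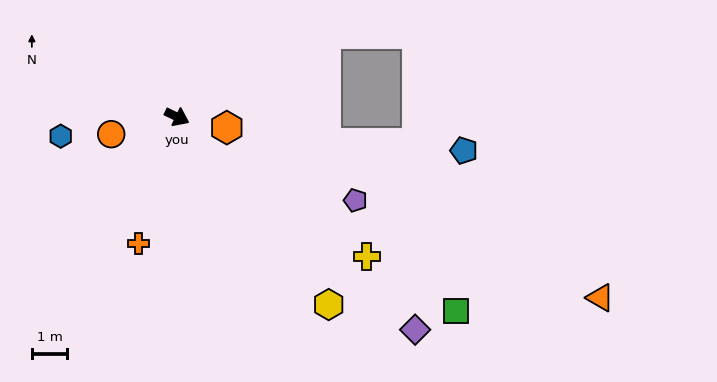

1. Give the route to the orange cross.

turn right 81°, forward 3.8 m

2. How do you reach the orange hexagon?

turn left 13°, forward 1.4 m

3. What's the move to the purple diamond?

turn right 16°, forward 9.1 m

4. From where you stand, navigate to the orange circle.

turn right 140°, forward 1.9 m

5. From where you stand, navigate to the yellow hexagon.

turn right 25°, forward 6.9 m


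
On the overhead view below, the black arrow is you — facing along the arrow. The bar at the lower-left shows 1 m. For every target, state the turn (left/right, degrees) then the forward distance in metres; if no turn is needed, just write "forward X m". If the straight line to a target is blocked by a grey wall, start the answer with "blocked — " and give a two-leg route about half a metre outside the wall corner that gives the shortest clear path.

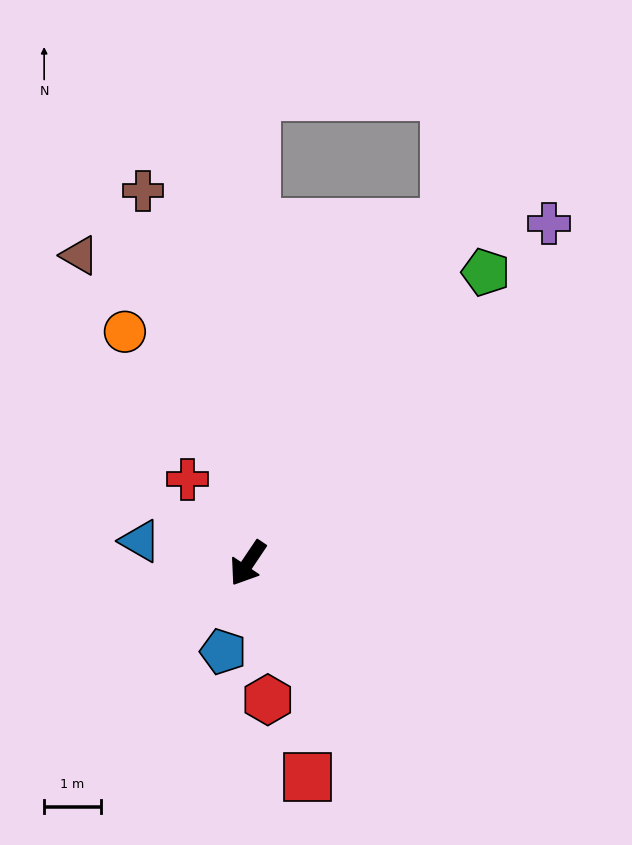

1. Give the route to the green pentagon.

turn left 175°, forward 6.6 m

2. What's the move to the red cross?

turn right 110°, forward 1.8 m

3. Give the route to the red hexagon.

turn left 42°, forward 2.4 m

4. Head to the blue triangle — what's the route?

turn right 68°, forward 1.9 m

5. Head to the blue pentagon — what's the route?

turn left 18°, forward 1.6 m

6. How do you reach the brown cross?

turn right 130°, forward 6.8 m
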